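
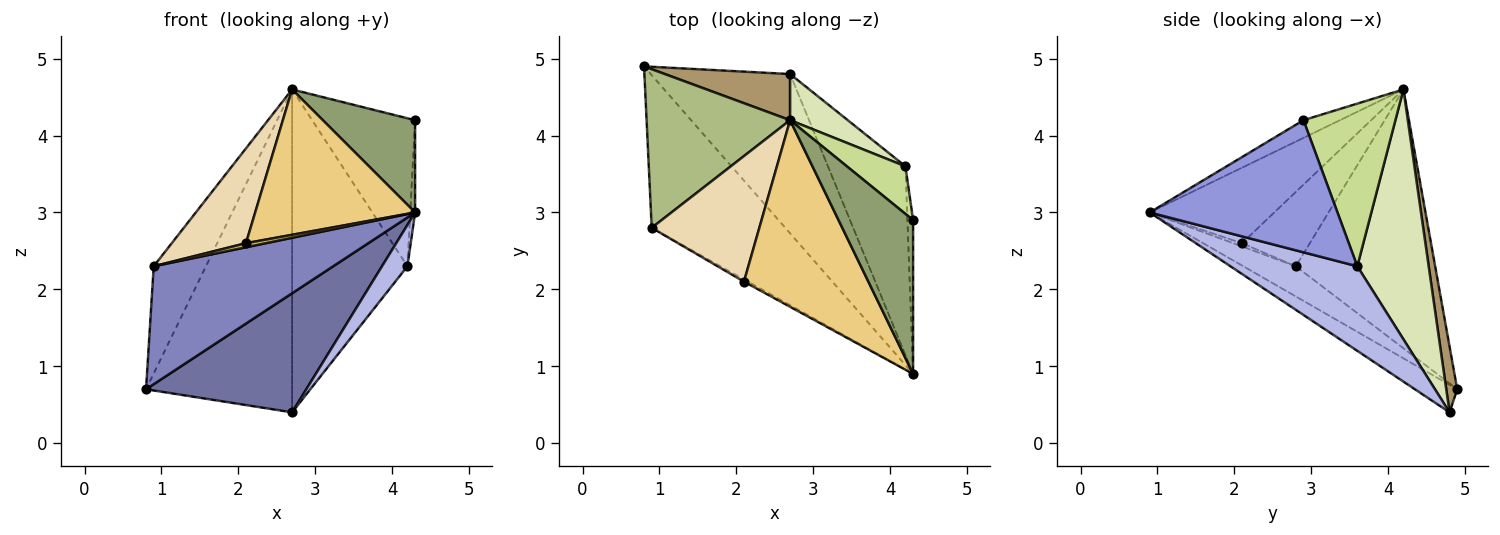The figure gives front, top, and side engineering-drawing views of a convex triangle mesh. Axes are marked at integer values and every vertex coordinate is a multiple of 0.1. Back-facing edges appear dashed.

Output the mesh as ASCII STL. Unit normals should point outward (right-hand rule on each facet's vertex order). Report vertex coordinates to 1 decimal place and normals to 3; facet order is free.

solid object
 facet normal -0.156 -0.591 -0.791
  outer loop
   vertex 2.7 4.8 0.4
   vertex 4.3 0.9 3.0
   vertex 0.8 4.9 0.7
  endloop
 endfacet
 facet normal -0.176 -0.602 -0.779
  outer loop
   vertex 0.9 2.8 2.3
   vertex 0.8 4.9 0.7
   vertex 4.3 0.9 3.0
  endloop
 endfacet
 facet normal 0.999 0.026 -0.043
  outer loop
   vertex 4.2 3.6 2.3
   vertex 4.3 2.9 4.2
   vertex 4.3 0.9 3.0
  endloop
 endfacet
 facet normal 0.729 -0.146 -0.668
  outer loop
   vertex 4.2 3.6 2.3
   vertex 4.3 0.9 3.0
   vertex 2.7 4.8 0.4
  endloop
 endfacet
 facet normal -0.200 -0.504 0.840
  outer loop
   vertex 2.7 4.2 4.6
   vertex 4.3 0.9 3.0
   vertex 4.3 2.9 4.2
  endloop
 endfacet
 facet normal -0.831 0.311 0.461
  outer loop
   vertex 2.7 4.2 4.6
   vertex 0.8 4.9 0.7
   vertex 0.9 2.8 2.3
  endloop
 endfacet
 facet normal 0.648 0.725 0.233
  outer loop
   vertex 2.7 4.2 4.6
   vertex 4.3 2.9 4.2
   vertex 4.2 3.6 2.3
  endloop
 endfacet
 facet normal 0.523 0.844 0.121
  outer loop
   vertex 2.7 4.2 4.6
   vertex 4.2 3.6 2.3
   vertex 2.7 4.8 0.4
  endloop
 endfacet
 facet normal 0.074 0.987 0.141
  outer loop
   vertex 2.7 4.2 4.6
   vertex 2.7 4.8 0.4
   vertex 0.8 4.9 0.7
  endloop
 endfacet
 facet normal -0.362 -0.815 -0.453
  outer loop
   vertex 2.1 2.1 2.6
   vertex 0.9 2.8 2.3
   vertex 4.3 0.9 3.0
  endloop
 endfacet
 facet normal -0.432 -0.554 0.712
  outer loop
   vertex 2.1 2.1 2.6
   vertex 4.3 0.9 3.0
   vertex 2.7 4.2 4.6
  endloop
 endfacet
 facet normal -0.483 -0.528 0.699
  outer loop
   vertex 2.1 2.1 2.6
   vertex 2.7 4.2 4.6
   vertex 0.9 2.8 2.3
  endloop
 endfacet
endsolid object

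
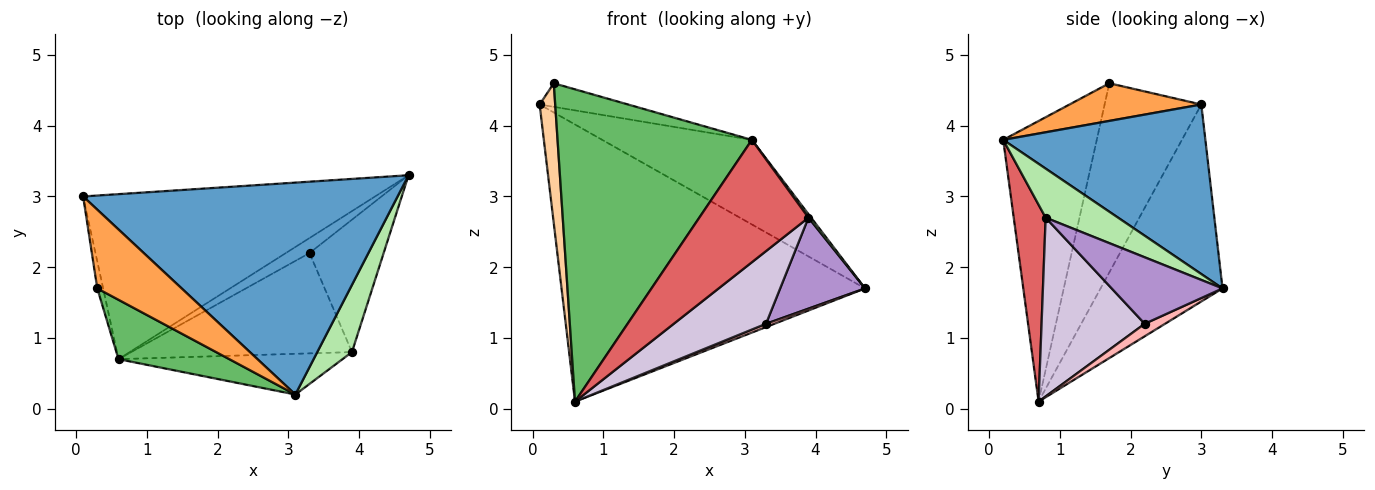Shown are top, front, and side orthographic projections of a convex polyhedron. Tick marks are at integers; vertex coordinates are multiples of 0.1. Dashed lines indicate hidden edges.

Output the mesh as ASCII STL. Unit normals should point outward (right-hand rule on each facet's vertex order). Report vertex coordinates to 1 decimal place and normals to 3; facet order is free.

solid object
 facet normal 0.448 0.331 0.830
  outer loop
   vertex 3.1 0.2 3.8
   vertex 4.7 3.3 1.7
   vertex 0.1 3.0 4.3
  endloop
 endfacet
 facet normal -0.326 0.812 -0.484
  outer loop
   vertex 0.6 0.7 0.1
   vertex 0.1 3.0 4.3
   vertex 4.7 3.3 1.7
  endloop
 endfacet
 facet normal 0.393 0.264 0.881
  outer loop
   vertex 0.3 1.7 4.6
   vertex 3.1 0.2 3.8
   vertex 0.1 3.0 4.3
  endloop
 endfacet
 facet normal -0.987 -0.159 -0.030
  outer loop
   vertex 0.3 1.7 4.6
   vertex 0.1 3.0 4.3
   vertex 0.6 0.7 0.1
  endloop
 endfacet
 facet normal -0.428 -0.888 0.169
  outer loop
   vertex 0.3 1.7 4.6
   vertex 0.6 0.7 0.1
   vertex 3.1 0.2 3.8
  endloop
 endfacet
 facet normal 0.816 -0.030 0.577
  outer loop
   vertex 3.9 0.8 2.7
   vertex 4.7 3.3 1.7
   vertex 3.1 0.2 3.8
  endloop
 endfacet
 facet normal 0.267 -0.914 -0.304
  outer loop
   vertex 3.9 0.8 2.7
   vertex 3.1 0.2 3.8
   vertex 0.6 0.7 0.1
  endloop
 endfacet
 facet normal 0.459 -0.190 -0.868
  outer loop
   vertex 3.3 2.2 1.2
   vertex 0.6 0.7 0.1
   vertex 4.7 3.3 1.7
  endloop
 endfacet
 facet normal 0.594 -0.455 -0.663
  outer loop
   vertex 3.3 2.2 1.2
   vertex 4.7 3.3 1.7
   vertex 3.9 0.8 2.7
  endloop
 endfacet
 facet normal 0.548 -0.491 -0.677
  outer loop
   vertex 3.3 2.2 1.2
   vertex 3.9 0.8 2.7
   vertex 0.6 0.7 0.1
  endloop
 endfacet
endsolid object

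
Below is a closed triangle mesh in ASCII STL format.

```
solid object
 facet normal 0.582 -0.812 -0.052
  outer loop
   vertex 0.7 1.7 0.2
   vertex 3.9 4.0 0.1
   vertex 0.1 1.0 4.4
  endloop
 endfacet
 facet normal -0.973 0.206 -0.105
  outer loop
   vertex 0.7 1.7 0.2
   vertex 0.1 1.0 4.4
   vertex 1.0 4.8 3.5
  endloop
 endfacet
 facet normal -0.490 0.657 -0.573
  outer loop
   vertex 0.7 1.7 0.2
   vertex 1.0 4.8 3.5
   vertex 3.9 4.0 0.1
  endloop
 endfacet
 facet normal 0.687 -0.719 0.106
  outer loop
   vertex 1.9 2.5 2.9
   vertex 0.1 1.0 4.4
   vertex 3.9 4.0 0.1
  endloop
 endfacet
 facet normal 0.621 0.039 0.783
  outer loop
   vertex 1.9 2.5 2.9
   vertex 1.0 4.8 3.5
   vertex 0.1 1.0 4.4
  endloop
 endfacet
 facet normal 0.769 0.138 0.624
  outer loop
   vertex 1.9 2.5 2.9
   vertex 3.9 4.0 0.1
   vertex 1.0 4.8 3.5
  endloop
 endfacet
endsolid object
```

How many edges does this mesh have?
9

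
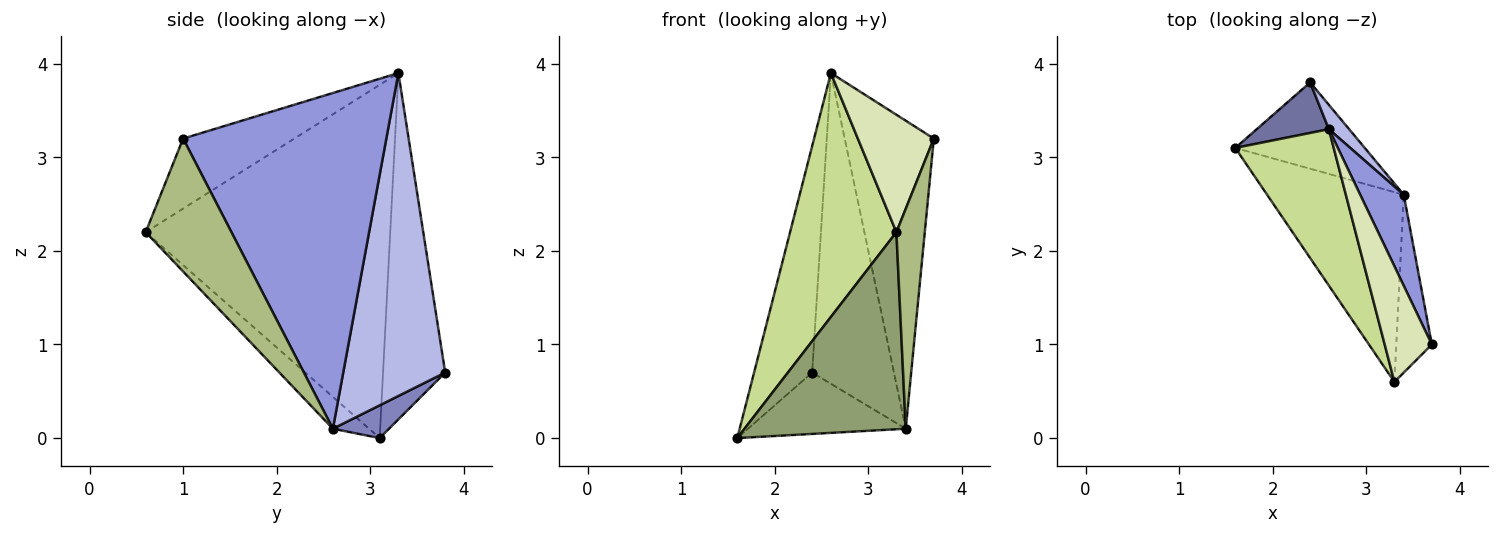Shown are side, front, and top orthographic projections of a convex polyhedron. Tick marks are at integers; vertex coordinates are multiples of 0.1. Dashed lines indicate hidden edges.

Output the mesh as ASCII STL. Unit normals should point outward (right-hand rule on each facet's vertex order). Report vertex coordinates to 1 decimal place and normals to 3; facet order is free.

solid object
 facet normal -0.722 0.675 0.151
  outer loop
   vertex 2.6 3.3 3.9
   vertex 2.4 3.8 0.7
   vertex 1.6 3.1 0.0
  endloop
 endfacet
 facet normal 0.202 0.567 -0.798
  outer loop
   vertex 3.4 2.6 0.1
   vertex 1.6 3.1 0.0
   vertex 2.4 3.8 0.7
  endloop
 endfacet
 facet normal 0.909 0.399 0.118
  outer loop
   vertex 3.4 2.6 0.1
   vertex 2.6 3.3 3.9
   vertex 3.7 1.0 3.2
  endloop
 endfacet
 facet normal 0.779 0.625 0.049
  outer loop
   vertex 3.4 2.6 0.1
   vertex 2.4 3.8 0.7
   vertex 2.6 3.3 3.9
  endloop
 endfacet
 facet normal -0.159 -0.711 -0.685
  outer loop
   vertex 3.3 0.6 2.2
   vertex 1.6 3.1 0.0
   vertex 3.4 2.6 0.1
  endloop
 endfacet
 facet normal 0.920 -0.305 -0.246
  outer loop
   vertex 3.3 0.6 2.2
   vertex 3.4 2.6 0.1
   vertex 3.7 1.0 3.2
  endloop
 endfacet
 facet normal -0.889 -0.386 0.248
  outer loop
   vertex 3.3 0.6 2.2
   vertex 2.6 3.3 3.9
   vertex 1.6 3.1 0.0
  endloop
 endfacet
 facet normal -0.722 -0.493 0.486
  outer loop
   vertex 3.3 0.6 2.2
   vertex 3.7 1.0 3.2
   vertex 2.6 3.3 3.9
  endloop
 endfacet
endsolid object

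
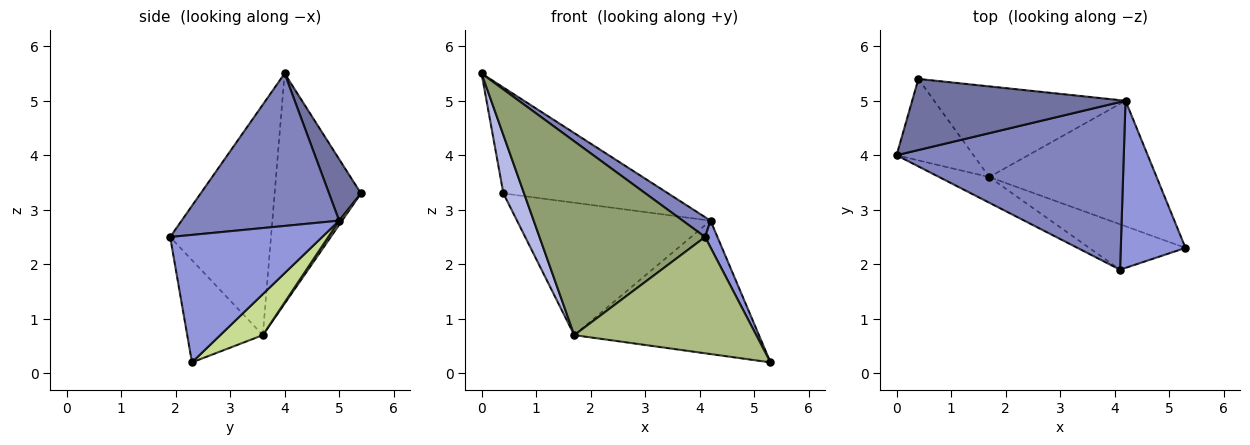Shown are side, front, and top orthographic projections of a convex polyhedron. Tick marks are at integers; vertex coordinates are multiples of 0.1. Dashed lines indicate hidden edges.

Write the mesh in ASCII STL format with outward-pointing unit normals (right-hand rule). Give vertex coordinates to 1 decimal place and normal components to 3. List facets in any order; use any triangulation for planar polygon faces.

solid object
 facet normal 0.159 0.820 0.550
  outer loop
   vertex 4.2 5.0 2.8
   vertex 0.4 5.4 3.3
   vertex 0.0 4.0 5.5
  endloop
 endfacet
 facet normal 0.555 -0.098 0.826
  outer loop
   vertex 4.2 5.0 2.8
   vertex 0.0 4.0 5.5
   vertex 4.1 1.9 2.5
  endloop
 endfacet
 facet normal 0.889 -0.072 0.451
  outer loop
   vertex 4.2 5.0 2.8
   vertex 4.1 1.9 2.5
   vertex 5.3 2.3 0.2
  endloop
 endfacet
 facet normal -0.925 -0.221 -0.309
  outer loop
   vertex 1.7 3.6 0.7
   vertex 0.0 4.0 5.5
   vertex 0.4 5.4 3.3
  endloop
 endfacet
 facet normal -0.517 -0.849 -0.112
  outer loop
   vertex 1.7 3.6 0.7
   vertex 4.1 1.9 2.5
   vertex 0.0 4.0 5.5
  endloop
 endfacet
 facet normal -0.361 -0.869 -0.339
  outer loop
   vertex 1.7 3.6 0.7
   vertex 5.3 2.3 0.2
   vertex 4.1 1.9 2.5
  endloop
 endfacet
 facet normal 0.165 0.718 -0.676
  outer loop
   vertex 1.7 3.6 0.7
   vertex 4.2 5.0 2.8
   vertex 5.3 2.3 0.2
  endloop
 endfacet
 facet normal 0.013 0.825 -0.565
  outer loop
   vertex 1.7 3.6 0.7
   vertex 0.4 5.4 3.3
   vertex 4.2 5.0 2.8
  endloop
 endfacet
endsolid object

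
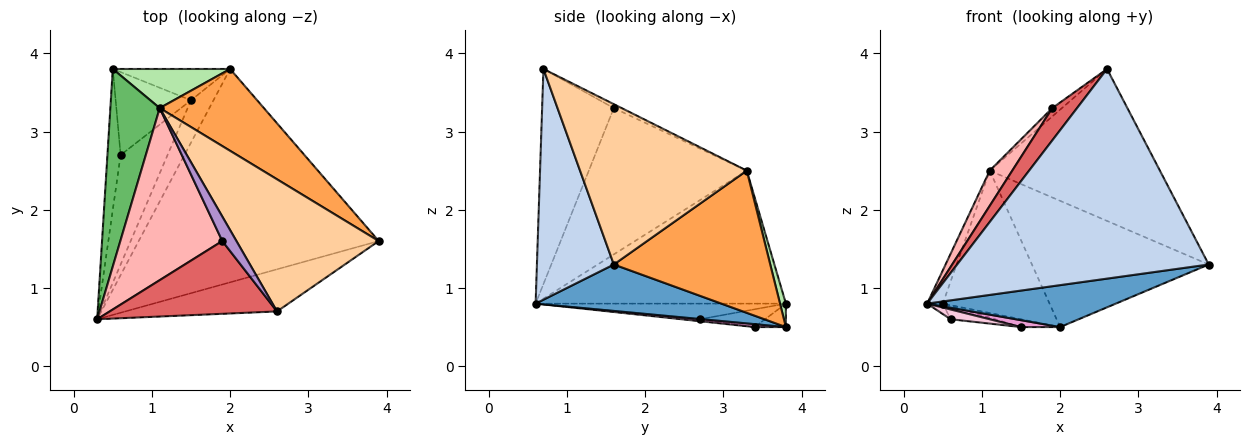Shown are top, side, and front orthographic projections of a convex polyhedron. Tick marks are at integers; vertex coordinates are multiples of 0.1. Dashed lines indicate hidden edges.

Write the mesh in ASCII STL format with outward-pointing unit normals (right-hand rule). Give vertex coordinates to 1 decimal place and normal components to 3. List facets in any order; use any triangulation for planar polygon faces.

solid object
 facet normal 0.187 -0.189 -0.964
  outer loop
   vertex 2.0 3.8 0.5
   vertex 3.9 1.6 1.3
   vertex 0.3 0.6 0.8
  endloop
 endfacet
 facet normal 0.287 -0.939 -0.189
  outer loop
   vertex 2.6 0.7 3.8
   vertex 0.3 0.6 0.8
   vertex 3.9 1.6 1.3
  endloop
 endfacet
 facet normal 0.596 0.674 0.437
  outer loop
   vertex 1.1 3.3 2.5
   vertex 3.9 1.6 1.3
   vertex 2.0 3.8 0.5
  endloop
 endfacet
 facet normal 0.595 0.607 0.528
  outer loop
   vertex 1.1 3.3 2.5
   vertex 2.6 0.7 3.8
   vertex 3.9 1.6 1.3
  endloop
 endfacet
 facet normal -0.936 0.058 0.348
  outer loop
   vertex 0.5 3.8 0.8
   vertex 0.3 0.6 0.8
   vertex 1.1 3.3 2.5
  endloop
 endfacet
 facet normal 0.053 0.963 0.265
  outer loop
   vertex 0.5 3.8 0.8
   vertex 1.1 3.3 2.5
   vertex 2.0 3.8 0.5
  endloop
 endfacet
 facet normal -0.761 -0.263 0.593
  outer loop
   vertex 1.9 1.6 3.3
   vertex 0.3 0.6 0.8
   vertex 2.6 0.7 3.8
  endloop
 endfacet
 facet normal -0.815 -0.116 0.568
  outer loop
   vertex 1.9 1.6 3.3
   vertex 1.1 3.3 2.5
   vertex 0.3 0.6 0.8
  endloop
 endfacet
 facet normal -0.253 0.312 0.916
  outer loop
   vertex 1.9 1.6 3.3
   vertex 2.6 0.7 3.8
   vertex 1.1 3.3 2.5
  endloop
 endfacet
 facet normal -0.763 0.048 -0.644
  outer loop
   vertex 0.6 2.7 0.6
   vertex 0.3 0.6 0.8
   vertex 0.5 3.8 0.8
  endloop
 endfacet
 facet normal -0.190 0.238 -0.952
  outer loop
   vertex 1.5 3.4 0.5
   vertex 0.5 3.8 0.8
   vertex 2.0 3.8 0.5
  endloop
 endfacet
 facet normal -0.227 0.154 -0.962
  outer loop
   vertex 1.5 3.4 0.5
   vertex 0.6 2.7 0.6
   vertex 0.5 3.8 0.8
  endloop
 endfacet
 facet normal 0.128 -0.160 -0.979
  outer loop
   vertex 1.5 3.4 0.5
   vertex 2.0 3.8 0.5
   vertex 0.3 0.6 0.8
  endloop
 endfacet
 facet normal -0.041 -0.089 -0.995
  outer loop
   vertex 1.5 3.4 0.5
   vertex 0.3 0.6 0.8
   vertex 0.6 2.7 0.6
  endloop
 endfacet
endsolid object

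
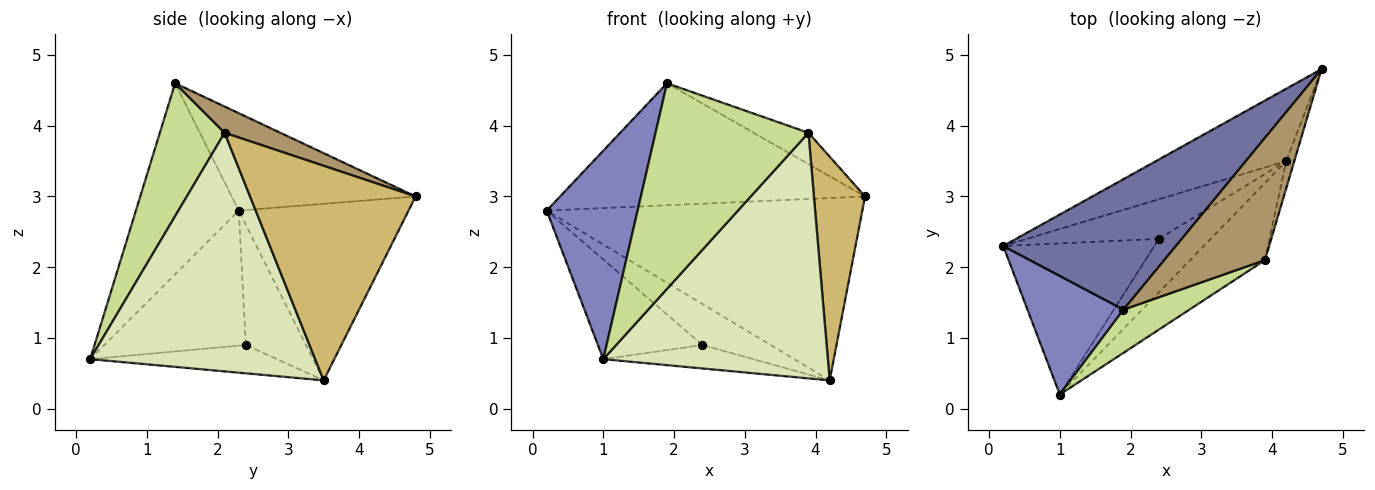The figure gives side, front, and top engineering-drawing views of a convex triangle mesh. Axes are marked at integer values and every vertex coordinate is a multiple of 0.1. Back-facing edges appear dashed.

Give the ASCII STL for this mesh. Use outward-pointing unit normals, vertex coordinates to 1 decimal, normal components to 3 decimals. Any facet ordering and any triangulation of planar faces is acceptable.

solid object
 facet normal -0.381 0.631 0.675
  outer loop
   vertex 1.9 1.4 4.6
   vertex 4.7 4.8 3.0
   vertex 0.2 2.3 2.8
  endloop
 endfacet
 facet normal -0.701 -0.620 0.352
  outer loop
   vertex 1.9 1.4 4.6
   vertex 0.2 2.3 2.8
   vertex 1.0 0.2 0.7
  endloop
 endfacet
 facet normal -0.447 0.831 -0.330
  outer loop
   vertex 4.2 3.5 0.4
   vertex 0.2 2.3 2.8
   vertex 4.7 4.8 3.0
  endloop
 endfacet
 facet normal -0.598 0.441 -0.669
  outer loop
   vertex 2.4 2.4 0.9
   vertex 1.0 0.2 0.7
   vertex 0.2 2.3 2.8
  endloop
 endfacet
 facet normal -0.535 0.608 -0.587
  outer loop
   vertex 2.4 2.4 0.9
   vertex 0.2 2.3 2.8
   vertex 4.2 3.5 0.4
  endloop
 endfacet
 facet normal -0.447 0.359 -0.819
  outer loop
   vertex 2.4 2.4 0.9
   vertex 4.2 3.5 0.4
   vertex 1.0 0.2 0.7
  endloop
 endfacet
 facet normal 0.383 -0.904 0.190
  outer loop
   vertex 3.9 2.1 3.9
   vertex 1.9 1.4 4.6
   vertex 1.0 0.2 0.7
  endloop
 endfacet
 facet normal 0.691 -0.690 -0.217
  outer loop
   vertex 3.9 2.1 3.9
   vertex 1.0 0.2 0.7
   vertex 4.2 3.5 0.4
  endloop
 endfacet
 facet normal 0.245 0.241 0.939
  outer loop
   vertex 3.9 2.1 3.9
   vertex 4.7 4.8 3.0
   vertex 1.9 1.4 4.6
  endloop
 endfacet
 facet normal 0.955 -0.295 -0.036
  outer loop
   vertex 3.9 2.1 3.9
   vertex 4.2 3.5 0.4
   vertex 4.7 4.8 3.0
  endloop
 endfacet
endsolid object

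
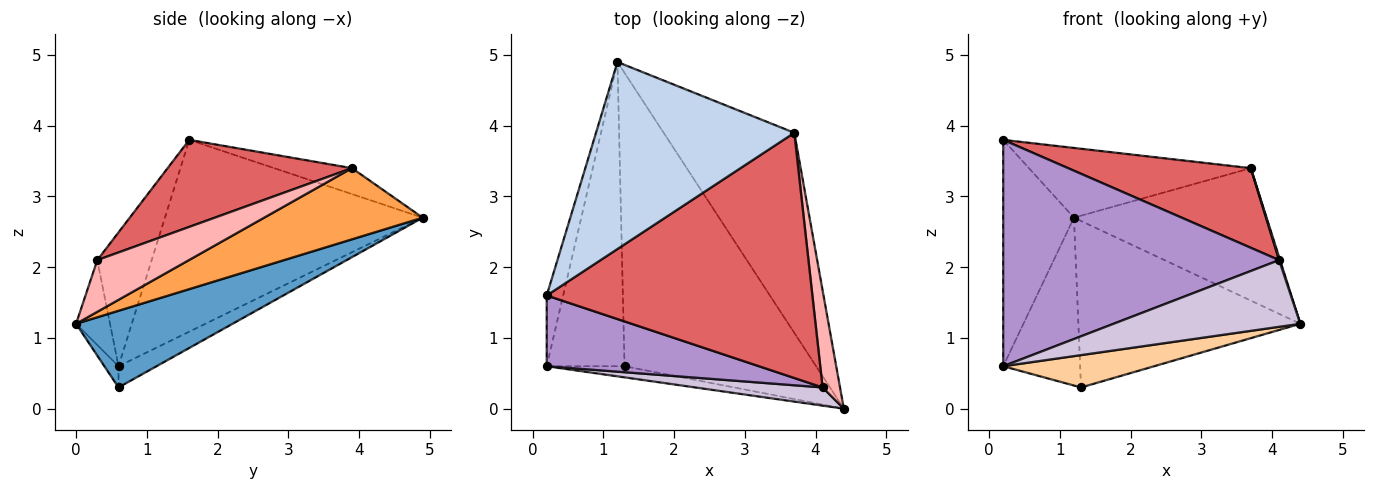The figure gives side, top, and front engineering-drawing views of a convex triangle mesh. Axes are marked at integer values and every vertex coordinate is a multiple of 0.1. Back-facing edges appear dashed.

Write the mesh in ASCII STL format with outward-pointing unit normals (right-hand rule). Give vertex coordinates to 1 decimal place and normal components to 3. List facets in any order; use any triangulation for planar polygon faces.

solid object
 facet normal 0.329 0.466 -0.821
  outer loop
   vertex 1.3 0.6 0.3
   vertex 1.2 4.9 2.7
   vertex 4.4 0.0 1.2
  endloop
 endfacet
 facet normal -0.122 0.347 0.930
  outer loop
   vertex 3.7 3.9 3.4
   vertex 1.2 4.9 2.7
   vertex 0.2 1.6 3.8
  endloop
 endfacet
 facet normal 0.414 0.503 -0.759
  outer loop
   vertex 3.7 3.9 3.4
   vertex 4.4 0.0 1.2
   vertex 1.2 4.9 2.7
  endloop
 endfacet
 facet normal -0.088 -0.942 -0.324
  outer loop
   vertex 0.2 0.6 0.6
   vertex 1.3 0.6 0.3
   vertex 4.4 0.0 1.2
  endloop
 endfacet
 facet normal -0.961 0.264 -0.082
  outer loop
   vertex 0.2 0.6 0.6
   vertex 0.2 1.6 3.8
   vertex 1.2 4.9 2.7
  endloop
 endfacet
 facet normal -0.232 0.470 -0.852
  outer loop
   vertex 0.2 0.6 0.6
   vertex 1.2 4.9 2.7
   vertex 1.3 0.6 0.3
  endloop
 endfacet
 facet normal 0.298 -0.295 0.908
  outer loop
   vertex 4.1 0.3 2.1
   vertex 3.7 3.9 3.4
   vertex 0.2 1.6 3.8
  endloop
 endfacet
 facet normal 0.948 -0.010 0.319
  outer loop
   vertex 4.1 0.3 2.1
   vertex 4.4 0.0 1.2
   vertex 3.7 3.9 3.4
  endloop
 endfacet
 facet normal -0.185 -0.938 0.293
  outer loop
   vertex 4.1 0.3 2.1
   vertex 0.2 1.6 3.8
   vertex 0.2 0.6 0.6
  endloop
 endfacet
 facet normal -0.173 -0.950 0.259
  outer loop
   vertex 4.1 0.3 2.1
   vertex 0.2 0.6 0.6
   vertex 4.4 0.0 1.2
  endloop
 endfacet
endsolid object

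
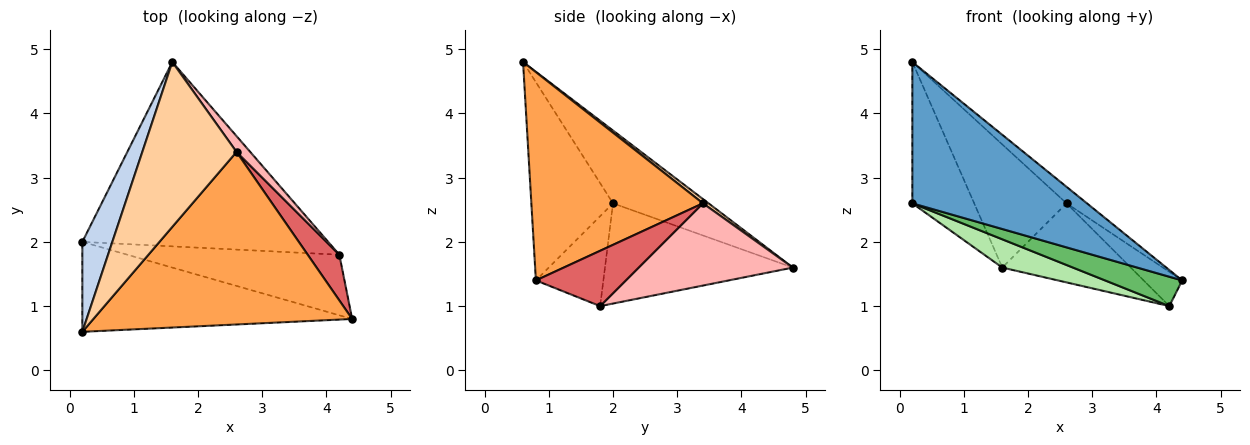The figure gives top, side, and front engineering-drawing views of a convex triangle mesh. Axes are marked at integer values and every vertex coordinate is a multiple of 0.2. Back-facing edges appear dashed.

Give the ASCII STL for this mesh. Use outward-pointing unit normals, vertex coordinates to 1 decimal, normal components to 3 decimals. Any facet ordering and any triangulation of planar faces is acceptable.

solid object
 facet normal -0.367 -0.785 -0.499
  outer loop
   vertex 0.2 0.6 4.8
   vertex 0.2 2.0 2.6
   vertex 4.4 0.8 1.4
  endloop
 endfacet
 facet normal -0.793 0.513 0.327
  outer loop
   vertex 0.2 0.6 4.8
   vertex 1.6 4.8 1.6
   vertex 0.2 2.0 2.6
  endloop
 endfacet
 facet normal 0.625 0.074 0.777
  outer loop
   vertex 2.6 3.4 2.6
   vertex 0.2 0.6 4.8
   vertex 4.4 0.8 1.4
  endloop
 endfacet
 facet normal 0.036 0.598 0.801
  outer loop
   vertex 2.6 3.4 2.6
   vertex 1.6 4.8 1.6
   vertex 0.2 0.6 4.8
  endloop
 endfacet
 facet normal -0.357 -0.408 -0.841
  outer loop
   vertex 4.2 1.8 1.0
   vertex 4.4 0.8 1.4
   vertex 0.2 2.0 2.6
  endloop
 endfacet
 facet normal -0.374 -0.141 -0.917
  outer loop
   vertex 4.2 1.8 1.0
   vertex 0.2 2.0 2.6
   vertex 1.6 4.8 1.6
  endloop
 endfacet
 facet normal 0.814 0.349 0.465
  outer loop
   vertex 4.2 1.8 1.0
   vertex 2.6 3.4 2.6
   vertex 4.4 0.8 1.4
  endloop
 endfacet
 facet normal 0.762 0.635 0.127
  outer loop
   vertex 4.2 1.8 1.0
   vertex 1.6 4.8 1.6
   vertex 2.6 3.4 2.6
  endloop
 endfacet
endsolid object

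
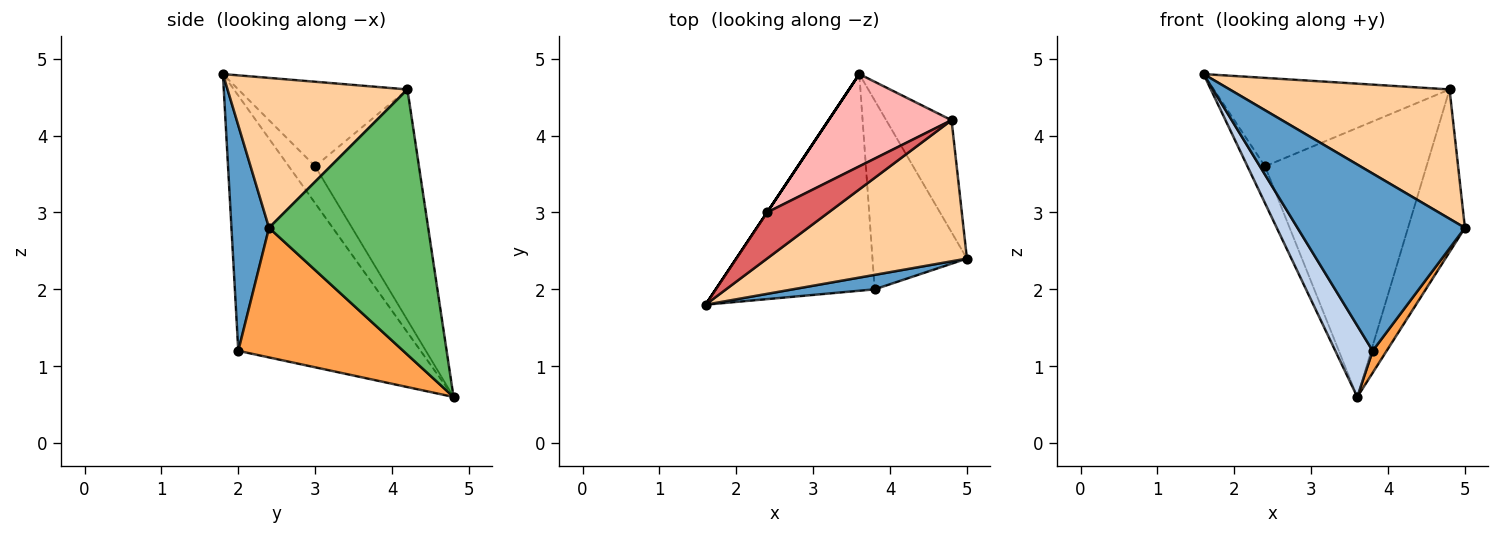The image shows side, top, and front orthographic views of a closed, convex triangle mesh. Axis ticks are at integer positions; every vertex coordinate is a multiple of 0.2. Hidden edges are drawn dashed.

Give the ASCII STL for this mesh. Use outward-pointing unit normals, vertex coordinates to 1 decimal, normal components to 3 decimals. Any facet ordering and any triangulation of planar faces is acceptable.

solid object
 facet normal 0.218 -0.973 0.079
  outer loop
   vertex 3.8 2.0 1.2
   vertex 5.0 2.4 2.8
   vertex 1.6 1.8 4.8
  endloop
 endfacet
 facet normal -0.836 -0.171 -0.521
  outer loop
   vertex 3.8 2.0 1.2
   vertex 1.6 1.8 4.8
   vertex 3.6 4.8 0.6
  endloop
 endfacet
 facet normal 0.806 -0.068 -0.588
  outer loop
   vertex 3.8 2.0 1.2
   vertex 3.6 4.8 0.6
   vertex 5.0 2.4 2.8
  endloop
 endfacet
 facet normal 0.484 -0.591 0.645
  outer loop
   vertex 4.8 4.2 4.6
   vertex 1.6 1.8 4.8
   vertex 5.0 2.4 2.8
  endloop
 endfacet
 facet normal 0.917 0.328 -0.226
  outer loop
   vertex 4.8 4.2 4.6
   vertex 5.0 2.4 2.8
   vertex 3.6 4.8 0.6
  endloop
 endfacet
 facet normal -0.832 0.555 0.000
  outer loop
   vertex 2.4 3.0 3.6
   vertex 3.6 4.8 0.6
   vertex 1.6 1.8 4.8
  endloop
 endfacet
 facet normal -0.537 0.748 0.390
  outer loop
   vertex 2.4 3.0 3.6
   vertex 1.6 1.8 4.8
   vertex 4.8 4.2 4.6
  endloop
 endfacet
 facet normal -0.520 0.808 0.277
  outer loop
   vertex 2.4 3.0 3.6
   vertex 4.8 4.2 4.6
   vertex 3.6 4.8 0.6
  endloop
 endfacet
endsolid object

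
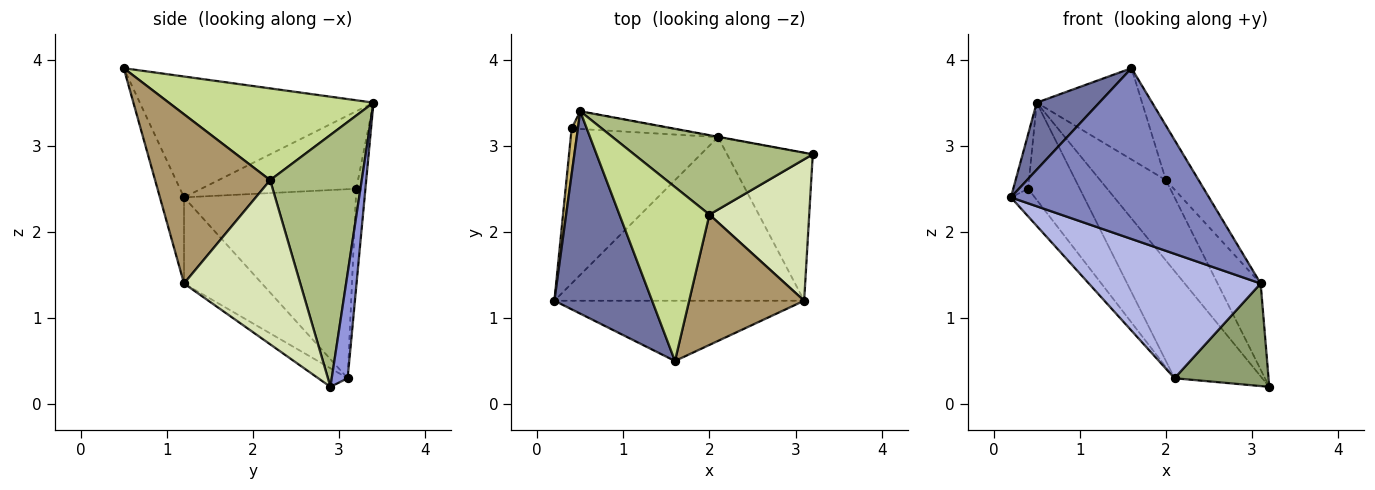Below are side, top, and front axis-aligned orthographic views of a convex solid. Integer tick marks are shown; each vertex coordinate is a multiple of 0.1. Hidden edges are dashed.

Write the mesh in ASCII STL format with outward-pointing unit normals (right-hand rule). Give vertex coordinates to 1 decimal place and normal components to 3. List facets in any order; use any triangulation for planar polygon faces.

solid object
 facet normal -0.761 -0.204 0.615
  outer loop
   vertex 1.6 0.5 3.9
   vertex 0.5 3.4 3.5
   vertex 0.2 1.2 2.4
  endloop
 endfacet
 facet normal -0.114 -0.937 -0.331
  outer loop
   vertex 3.1 1.2 1.4
   vertex 1.6 0.5 3.9
   vertex 0.2 1.2 2.4
  endloop
 endfacet
 facet normal 0.179 0.984 -0.003
  outer loop
   vertex 2.1 3.1 0.3
   vertex 0.5 3.4 3.5
   vertex 3.2 2.9 0.2
  endloop
 endfacet
 facet normal -0.265 -0.584 -0.768
  outer loop
   vertex 2.1 3.1 0.3
   vertex 3.1 1.2 1.4
   vertex 0.2 1.2 2.4
  endloop
 endfacet
 facet normal -0.176 -0.561 -0.809
  outer loop
   vertex 2.1 3.1 0.3
   vertex 3.2 2.9 0.2
   vertex 3.1 1.2 1.4
  endloop
 endfacet
 facet normal 0.704 0.505 0.499
  outer loop
   vertex 2.0 2.2 2.6
   vertex 3.2 2.9 0.2
   vertex 0.5 3.4 3.5
  endloop
 endfacet
 facet normal 0.670 0.345 0.657
  outer loop
   vertex 2.0 2.2 2.6
   vertex 0.5 3.4 3.5
   vertex 1.6 0.5 3.9
  endloop
 endfacet
 facet normal 0.815 0.302 0.495
  outer loop
   vertex 2.0 2.2 2.6
   vertex 3.1 1.2 1.4
   vertex 3.2 2.9 0.2
  endloop
 endfacet
 facet normal 0.805 0.229 0.547
  outer loop
   vertex 2.0 2.2 2.6
   vertex 1.6 0.5 3.9
   vertex 3.1 1.2 1.4
  endloop
 endfacet
 facet normal -0.992 0.095 0.080
  outer loop
   vertex 0.4 3.2 2.5
   vertex 0.2 1.2 2.4
   vertex 0.5 3.4 3.5
  endloop
 endfacet
 facet normal -0.784 0.109 -0.611
  outer loop
   vertex 0.4 3.2 2.5
   vertex 2.1 3.1 0.3
   vertex 0.2 1.2 2.4
  endloop
 endfacet
 facet normal -0.172 0.969 -0.177
  outer loop
   vertex 0.4 3.2 2.5
   vertex 0.5 3.4 3.5
   vertex 2.1 3.1 0.3
  endloop
 endfacet
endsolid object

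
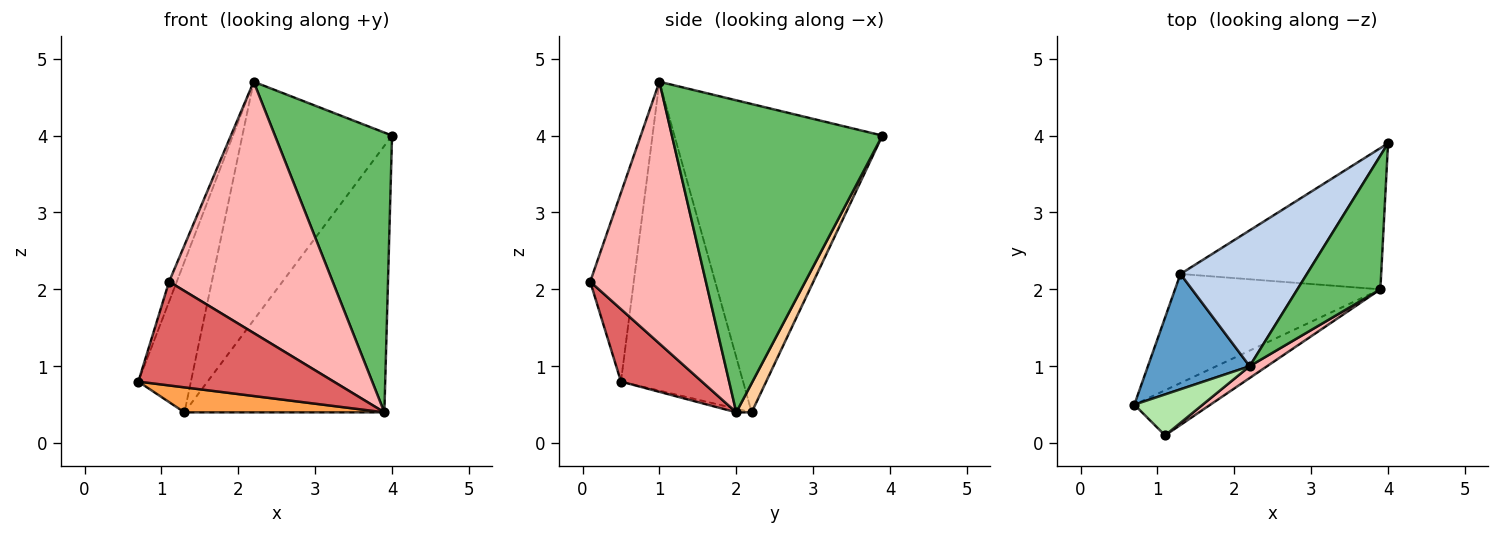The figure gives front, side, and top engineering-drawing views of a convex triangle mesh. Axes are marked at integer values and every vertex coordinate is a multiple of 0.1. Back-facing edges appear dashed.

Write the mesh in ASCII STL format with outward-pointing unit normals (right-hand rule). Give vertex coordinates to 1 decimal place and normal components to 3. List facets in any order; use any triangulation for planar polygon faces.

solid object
 facet normal -0.879 0.378 0.290
  outer loop
   vertex 2.2 1.0 4.7
   vertex 1.3 2.2 0.4
   vertex 0.7 0.5 0.8
  endloop
 endfacet
 facet normal -0.770 0.554 0.316
  outer loop
   vertex 2.2 1.0 4.7
   vertex 4.0 3.9 4.0
   vertex 1.3 2.2 0.4
  endloop
 endfacet
 facet normal -0.017 -0.223 -0.975
  outer loop
   vertex 3.9 2.0 0.4
   vertex 0.7 0.5 0.8
   vertex 1.3 2.2 0.4
  endloop
 endfacet
 facet normal 0.068 0.882 -0.467
  outer loop
   vertex 3.9 2.0 0.4
   vertex 1.3 2.2 0.4
   vertex 4.0 3.9 4.0
  endloop
 endfacet
 facet normal 0.851 -0.474 0.226
  outer loop
   vertex 3.9 2.0 0.4
   vertex 4.0 3.9 4.0
   vertex 2.2 1.0 4.7
  endloop
 endfacet
 facet normal -0.928 0.164 0.336
  outer loop
   vertex 1.1 0.1 2.1
   vertex 2.2 1.0 4.7
   vertex 0.7 0.5 0.8
  endloop
 endfacet
 facet normal 0.355 -0.857 -0.373
  outer loop
   vertex 1.1 0.1 2.1
   vertex 0.7 0.5 0.8
   vertex 3.9 2.0 0.4
  endloop
 endfacet
 facet normal 0.577 -0.816 0.038
  outer loop
   vertex 1.1 0.1 2.1
   vertex 3.9 2.0 0.4
   vertex 2.2 1.0 4.7
  endloop
 endfacet
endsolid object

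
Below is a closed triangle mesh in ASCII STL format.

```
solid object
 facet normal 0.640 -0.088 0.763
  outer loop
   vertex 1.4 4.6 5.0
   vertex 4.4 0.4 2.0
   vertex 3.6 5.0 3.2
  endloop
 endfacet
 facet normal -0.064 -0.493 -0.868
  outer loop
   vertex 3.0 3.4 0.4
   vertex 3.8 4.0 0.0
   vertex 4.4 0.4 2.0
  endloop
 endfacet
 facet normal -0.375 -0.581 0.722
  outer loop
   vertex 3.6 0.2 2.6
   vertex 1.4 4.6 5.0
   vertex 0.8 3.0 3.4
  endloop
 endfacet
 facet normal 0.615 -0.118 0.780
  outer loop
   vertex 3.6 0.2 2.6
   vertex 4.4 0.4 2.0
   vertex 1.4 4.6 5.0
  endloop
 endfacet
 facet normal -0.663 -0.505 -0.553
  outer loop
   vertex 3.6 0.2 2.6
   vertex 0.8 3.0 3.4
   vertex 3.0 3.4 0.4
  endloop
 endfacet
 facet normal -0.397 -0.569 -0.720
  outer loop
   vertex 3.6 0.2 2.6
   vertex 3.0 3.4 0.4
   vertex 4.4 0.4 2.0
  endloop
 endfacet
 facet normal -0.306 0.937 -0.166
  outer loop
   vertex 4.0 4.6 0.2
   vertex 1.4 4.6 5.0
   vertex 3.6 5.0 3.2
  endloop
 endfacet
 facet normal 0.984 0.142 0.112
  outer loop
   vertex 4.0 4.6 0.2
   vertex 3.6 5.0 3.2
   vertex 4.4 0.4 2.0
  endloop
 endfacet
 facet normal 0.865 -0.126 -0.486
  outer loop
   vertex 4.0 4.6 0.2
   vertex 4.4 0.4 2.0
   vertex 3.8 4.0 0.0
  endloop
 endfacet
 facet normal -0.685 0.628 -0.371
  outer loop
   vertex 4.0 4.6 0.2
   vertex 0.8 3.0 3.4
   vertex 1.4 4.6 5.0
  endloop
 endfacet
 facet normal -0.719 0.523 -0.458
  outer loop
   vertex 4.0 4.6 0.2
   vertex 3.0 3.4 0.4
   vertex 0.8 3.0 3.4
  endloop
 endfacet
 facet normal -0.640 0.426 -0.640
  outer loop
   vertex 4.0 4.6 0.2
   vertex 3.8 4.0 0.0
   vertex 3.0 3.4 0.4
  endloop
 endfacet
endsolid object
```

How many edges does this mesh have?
18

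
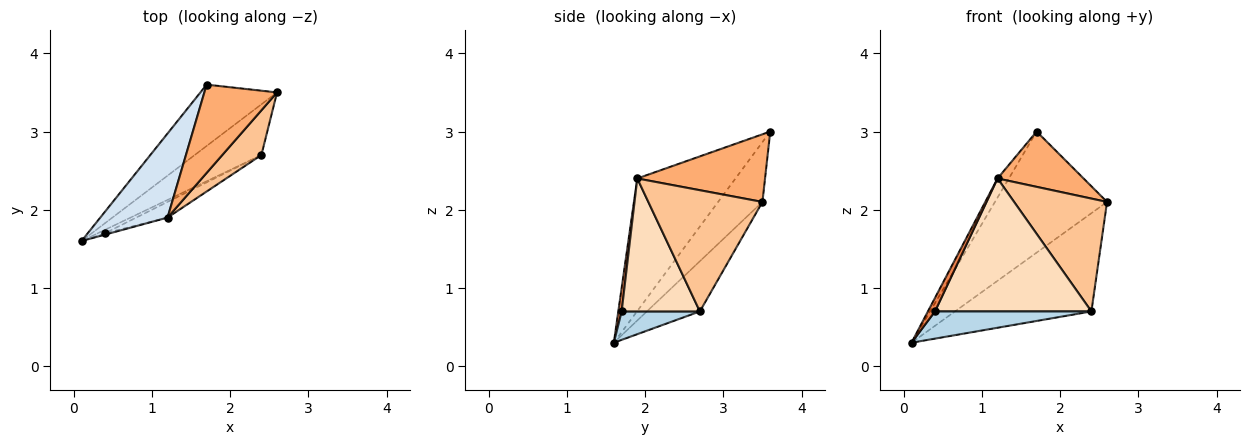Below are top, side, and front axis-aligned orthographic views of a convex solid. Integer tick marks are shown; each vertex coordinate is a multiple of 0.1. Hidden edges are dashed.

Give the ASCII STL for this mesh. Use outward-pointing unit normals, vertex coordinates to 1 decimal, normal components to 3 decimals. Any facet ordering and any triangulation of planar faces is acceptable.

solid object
 facet normal -0.333 0.841 -0.426
  outer loop
   vertex 1.7 3.6 3.0
   vertex 2.6 3.5 2.1
   vertex 0.1 1.6 0.3
  endloop
 endfacet
 facet normal -0.326 0.840 -0.433
  outer loop
   vertex 2.4 2.7 0.7
   vertex 0.1 1.6 0.3
   vertex 2.6 3.5 2.1
  endloop
 endfacet
 facet normal 0.444 -0.889 -0.111
  outer loop
   vertex 2.4 2.7 0.7
   vertex 0.4 1.7 0.7
   vertex 0.1 1.6 0.3
  endloop
 endfacet
 facet normal -0.887 0.102 0.450
  outer loop
   vertex 1.2 1.9 2.4
   vertex 1.7 3.6 3.0
   vertex 0.1 1.6 0.3
  endloop
 endfacet
 facet normal 0.426 -0.900 -0.095
  outer loop
   vertex 1.2 1.9 2.4
   vertex 0.1 1.6 0.3
   vertex 0.4 1.7 0.7
  endloop
 endfacet
 facet normal 0.619 -0.417 0.665
  outer loop
   vertex 1.2 1.9 2.4
   vertex 2.6 3.5 2.1
   vertex 1.7 3.6 3.0
  endloop
 endfacet
 facet normal 0.752 -0.613 0.243
  outer loop
   vertex 1.2 1.9 2.4
   vertex 2.4 2.7 0.7
   vertex 2.6 3.5 2.1
  endloop
 endfacet
 facet normal 0.445 -0.890 -0.105
  outer loop
   vertex 1.2 1.9 2.4
   vertex 0.4 1.7 0.7
   vertex 2.4 2.7 0.7
  endloop
 endfacet
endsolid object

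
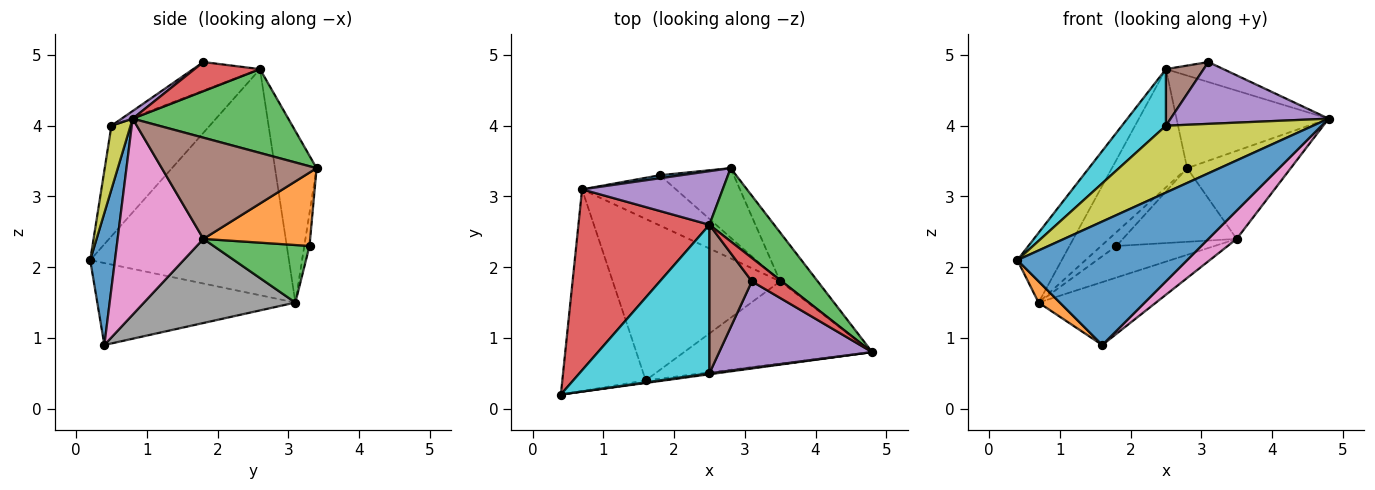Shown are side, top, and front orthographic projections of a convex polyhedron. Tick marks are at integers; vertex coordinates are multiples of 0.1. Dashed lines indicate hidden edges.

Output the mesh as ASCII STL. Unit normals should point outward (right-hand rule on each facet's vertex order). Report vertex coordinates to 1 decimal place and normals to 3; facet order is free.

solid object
 facet normal 0.144 -0.989 -0.021
  outer loop
   vertex 1.6 0.4 0.9
   vertex 4.8 0.8 4.1
   vertex 0.4 0.2 2.1
  endloop
 endfacet
 facet normal -0.699 -0.075 -0.711
  outer loop
   vertex 0.7 3.1 1.5
   vertex 1.6 0.4 0.9
   vertex 0.4 0.2 2.1
  endloop
 endfacet
 facet normal 0.626 0.612 0.484
  outer loop
   vertex 2.5 2.6 4.8
   vertex 4.8 0.8 4.1
   vertex 2.8 3.4 3.4
  endloop
 endfacet
 facet normal -0.850 0.190 0.492
  outer loop
   vertex 2.5 2.6 4.8
   vertex 0.7 3.1 1.5
   vertex 0.4 0.2 2.1
  endloop
 endfacet
 facet normal -0.450 0.814 0.369
  outer loop
   vertex 2.5 2.6 4.8
   vertex 2.8 3.4 3.4
   vertex 0.7 3.1 1.5
  endloop
 endfacet
 facet normal 0.794 0.532 -0.295
  outer loop
   vertex 3.5 1.8 2.4
   vertex 2.8 3.4 3.4
   vertex 4.8 0.8 4.1
  endloop
 endfacet
 facet normal 0.702 -0.232 -0.673
  outer loop
   vertex 3.5 1.8 2.4
   vertex 4.8 0.8 4.1
   vertex 1.6 0.4 0.9
  endloop
 endfacet
 facet normal 0.424 0.329 -0.844
  outer loop
   vertex 3.5 1.8 2.4
   vertex 1.6 0.4 0.9
   vertex 0.7 3.1 1.5
  endloop
 endfacet
 facet normal 0.129 -0.992 0.014
  outer loop
   vertex 2.5 0.5 4.0
   vertex 0.4 0.2 2.1
   vertex 4.8 0.8 4.1
  endloop
 endfacet
 facet normal -0.622 -0.279 0.732
  outer loop
   vertex 2.5 0.5 4.0
   vertex 2.5 2.6 4.8
   vertex 0.4 0.2 2.1
  endloop
 endfacet
 facet normal -0.316 0.927 0.203
  outer loop
   vertex 1.8 3.3 2.3
   vertex 0.7 3.1 1.5
   vertex 2.8 3.4 3.4
  endloop
 endfacet
 facet normal 0.564 0.601 -0.567
  outer loop
   vertex 1.8 3.3 2.3
   vertex 2.8 3.4 3.4
   vertex 3.5 1.8 2.4
  endloop
 endfacet
 facet normal 0.461 0.472 -0.752
  outer loop
   vertex 1.8 3.3 2.3
   vertex 3.5 1.8 2.4
   vertex 0.7 3.1 1.5
  endloop
 endfacet
 facet normal 0.595 0.522 0.611
  outer loop
   vertex 3.1 1.8 4.9
   vertex 4.8 0.8 4.1
   vertex 2.5 2.6 4.8
  endloop
 endfacet
 facet normal 0.040 -0.581 0.813
  outer loop
   vertex 3.1 1.8 4.9
   vertex 2.5 0.5 4.0
   vertex 4.8 0.8 4.1
  endloop
 endfacet
 facet normal -0.533 -0.301 0.791
  outer loop
   vertex 3.1 1.8 4.9
   vertex 2.5 2.6 4.8
   vertex 2.5 0.5 4.0
  endloop
 endfacet
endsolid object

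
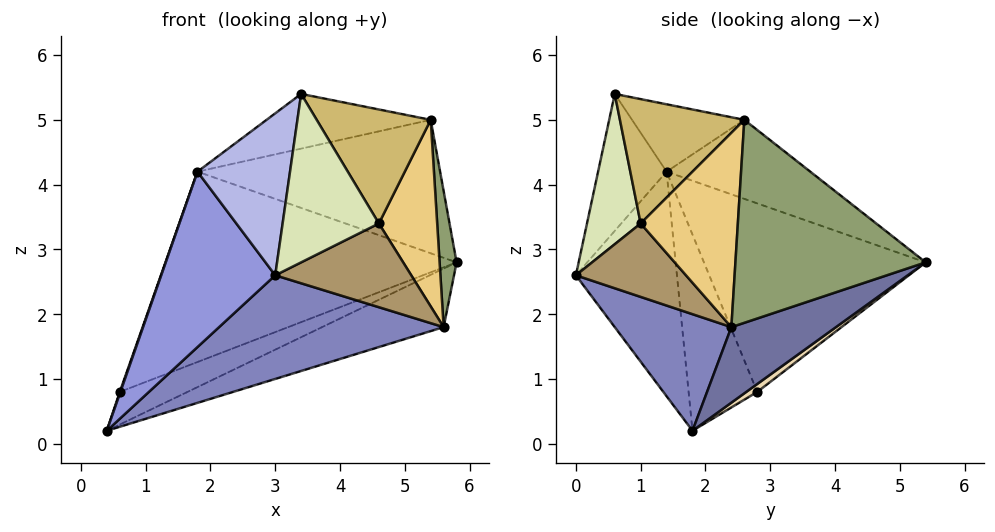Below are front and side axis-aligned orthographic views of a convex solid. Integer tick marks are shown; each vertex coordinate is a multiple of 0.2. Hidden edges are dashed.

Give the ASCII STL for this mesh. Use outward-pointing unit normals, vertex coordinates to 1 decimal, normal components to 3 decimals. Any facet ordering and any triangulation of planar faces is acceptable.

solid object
 facet normal 0.251 0.291 -0.923
  outer loop
   vertex 5.6 2.4 1.8
   vertex 0.4 1.8 0.2
   vertex 5.8 5.4 2.8
  endloop
 endfacet
 facet normal 0.300 -0.578 -0.759
  outer loop
   vertex 5.6 2.4 1.8
   vertex 3.0 0.0 2.6
   vertex 0.4 1.8 0.2
  endloop
 endfacet
 facet normal -0.655 -0.739 0.155
  outer loop
   vertex 1.8 1.4 4.2
   vertex 0.4 1.8 0.2
   vertex 3.0 0.0 2.6
  endloop
 endfacet
 facet normal -0.576 -0.778 0.249
  outer loop
   vertex 1.8 1.4 4.2
   vertex 3.0 0.0 2.6
   vertex 3.4 0.6 5.4
  endloop
 endfacet
 facet normal 0.994 -0.089 0.068
  outer loop
   vertex 5.4 2.6 5.0
   vertex 5.6 2.4 1.8
   vertex 5.8 5.4 2.8
  endloop
 endfacet
 facet normal -0.360 0.608 0.708
  outer loop
   vertex 5.4 2.6 5.0
   vertex 5.8 5.4 2.8
   vertex 1.8 1.4 4.2
  endloop
 endfacet
 facet normal -0.344 0.502 0.793
  outer loop
   vertex 5.4 2.6 5.0
   vertex 1.8 1.4 4.2
   vertex 3.4 0.6 5.4
  endloop
 endfacet
 facet normal 0.484 -0.867 0.117
  outer loop
   vertex 4.6 1.0 3.4
   vertex 3.4 0.6 5.4
   vertex 3.0 0.0 2.6
  endloop
 endfacet
 facet normal 0.605 -0.747 -0.276
  outer loop
   vertex 4.6 1.0 3.4
   vertex 3.0 0.0 2.6
   vertex 5.6 2.4 1.8
  endloop
 endfacet
 facet normal 0.705 -0.646 0.294
  outer loop
   vertex 4.6 1.0 3.4
   vertex 5.4 2.6 5.0
   vertex 3.4 0.6 5.4
  endloop
 endfacet
 facet normal 0.854 -0.513 0.085
  outer loop
   vertex 4.6 1.0 3.4
   vertex 5.6 2.4 1.8
   vertex 5.4 2.6 5.0
  endloop
 endfacet
 facet normal 0.081 0.501 -0.862
  outer loop
   vertex 0.6 2.8 0.8
   vertex 5.8 5.4 2.8
   vertex 0.4 1.8 0.2
  endloop
 endfacet
 facet normal -0.944 -0.009 0.330
  outer loop
   vertex 0.6 2.8 0.8
   vertex 0.4 1.8 0.2
   vertex 1.8 1.4 4.2
  endloop
 endfacet
 facet normal -0.533 0.700 0.476
  outer loop
   vertex 0.6 2.8 0.8
   vertex 1.8 1.4 4.2
   vertex 5.8 5.4 2.8
  endloop
 endfacet
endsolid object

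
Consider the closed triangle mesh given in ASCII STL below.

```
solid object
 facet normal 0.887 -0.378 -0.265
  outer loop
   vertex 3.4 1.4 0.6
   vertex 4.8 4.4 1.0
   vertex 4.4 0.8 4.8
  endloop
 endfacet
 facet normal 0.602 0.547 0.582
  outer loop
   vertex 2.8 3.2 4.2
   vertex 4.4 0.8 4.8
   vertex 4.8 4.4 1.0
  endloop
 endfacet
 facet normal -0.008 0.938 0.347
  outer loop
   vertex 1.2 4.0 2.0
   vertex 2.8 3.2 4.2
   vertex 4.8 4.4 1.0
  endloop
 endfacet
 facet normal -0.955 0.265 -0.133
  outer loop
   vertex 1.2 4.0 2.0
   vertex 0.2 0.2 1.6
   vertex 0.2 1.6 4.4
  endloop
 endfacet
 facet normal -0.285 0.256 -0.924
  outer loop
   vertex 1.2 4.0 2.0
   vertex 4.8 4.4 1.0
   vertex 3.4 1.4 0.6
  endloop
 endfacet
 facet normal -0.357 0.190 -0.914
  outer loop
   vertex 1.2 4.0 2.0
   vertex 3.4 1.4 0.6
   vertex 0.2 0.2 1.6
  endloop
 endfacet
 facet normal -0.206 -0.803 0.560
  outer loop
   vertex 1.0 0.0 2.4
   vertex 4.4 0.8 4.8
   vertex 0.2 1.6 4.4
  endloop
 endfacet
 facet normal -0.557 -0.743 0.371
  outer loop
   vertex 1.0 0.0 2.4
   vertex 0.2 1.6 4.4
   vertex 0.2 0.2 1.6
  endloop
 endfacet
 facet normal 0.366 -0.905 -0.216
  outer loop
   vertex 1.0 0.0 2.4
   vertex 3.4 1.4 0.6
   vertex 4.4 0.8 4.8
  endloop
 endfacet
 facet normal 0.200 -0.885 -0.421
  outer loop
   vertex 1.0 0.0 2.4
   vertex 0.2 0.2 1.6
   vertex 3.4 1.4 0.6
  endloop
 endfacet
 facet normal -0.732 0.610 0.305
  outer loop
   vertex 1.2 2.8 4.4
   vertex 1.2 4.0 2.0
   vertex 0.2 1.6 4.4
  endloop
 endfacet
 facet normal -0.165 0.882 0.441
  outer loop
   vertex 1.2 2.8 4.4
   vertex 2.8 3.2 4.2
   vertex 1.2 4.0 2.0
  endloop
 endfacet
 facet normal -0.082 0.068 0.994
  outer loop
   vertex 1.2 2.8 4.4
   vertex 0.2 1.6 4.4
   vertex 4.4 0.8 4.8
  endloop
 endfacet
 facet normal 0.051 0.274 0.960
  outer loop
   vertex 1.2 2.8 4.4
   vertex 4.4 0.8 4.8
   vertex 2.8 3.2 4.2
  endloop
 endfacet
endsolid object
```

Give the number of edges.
21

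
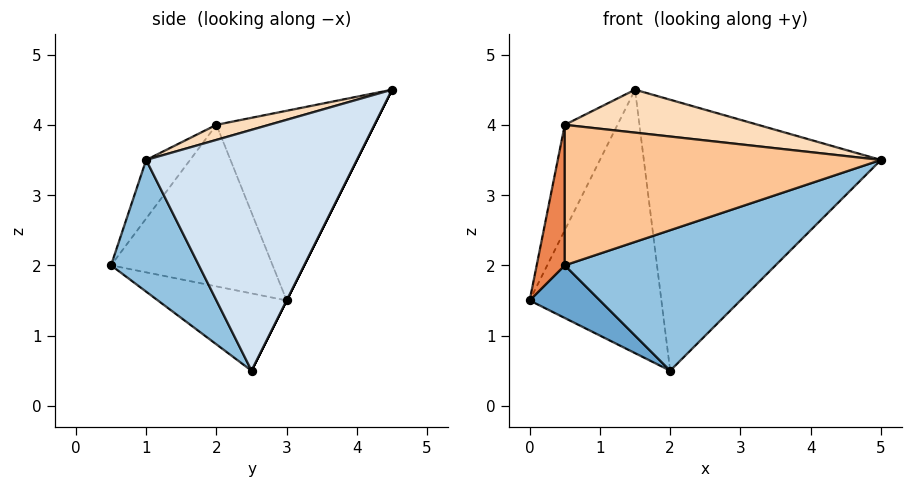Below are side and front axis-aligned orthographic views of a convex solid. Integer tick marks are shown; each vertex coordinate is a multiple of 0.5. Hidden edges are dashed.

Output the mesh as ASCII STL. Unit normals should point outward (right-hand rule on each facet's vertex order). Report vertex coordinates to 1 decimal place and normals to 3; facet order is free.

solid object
 facet normal -0.483 -0.264 -0.835
  outer loop
   vertex 2.0 2.5 0.5
   vertex 0.5 0.5 2.0
   vertex 0.0 3.0 1.5
  endloop
 endfacet
 facet normal 0.294 -0.705 -0.646
  outer loop
   vertex 2.0 2.5 0.5
   vertex 5.0 1.0 3.5
   vertex 0.5 0.5 2.0
  endloop
 endfacet
 facet normal 0.000 0.894 -0.447
  outer loop
   vertex 2.0 2.5 0.5
   vertex 0.0 3.0 1.5
   vertex 1.5 4.5 4.5
  endloop
 endfacet
 facet normal 0.638 0.718 -0.279
  outer loop
   vertex 2.0 2.5 0.5
   vertex 1.5 4.5 4.5
   vertex 5.0 1.0 3.5
  endloop
 endfacet
 facet normal -0.977 -0.170 0.127
  outer loop
   vertex 0.5 2.0 4.0
   vertex 0.0 3.0 1.5
   vertex 0.5 0.5 2.0
  endloop
 endfacet
 facet normal -0.905 0.302 0.302
  outer loop
   vertex 0.5 2.0 4.0
   vertex 1.5 4.5 4.5
   vertex 0.0 3.0 1.5
  endloop
 endfacet
 facet normal -0.110 -0.795 0.596
  outer loop
   vertex 0.5 2.0 4.0
   vertex 0.5 0.5 2.0
   vertex 5.0 1.0 3.5
  endloop
 endfacet
 facet normal 0.060 -0.219 0.974
  outer loop
   vertex 0.5 2.0 4.0
   vertex 5.0 1.0 3.5
   vertex 1.5 4.5 4.5
  endloop
 endfacet
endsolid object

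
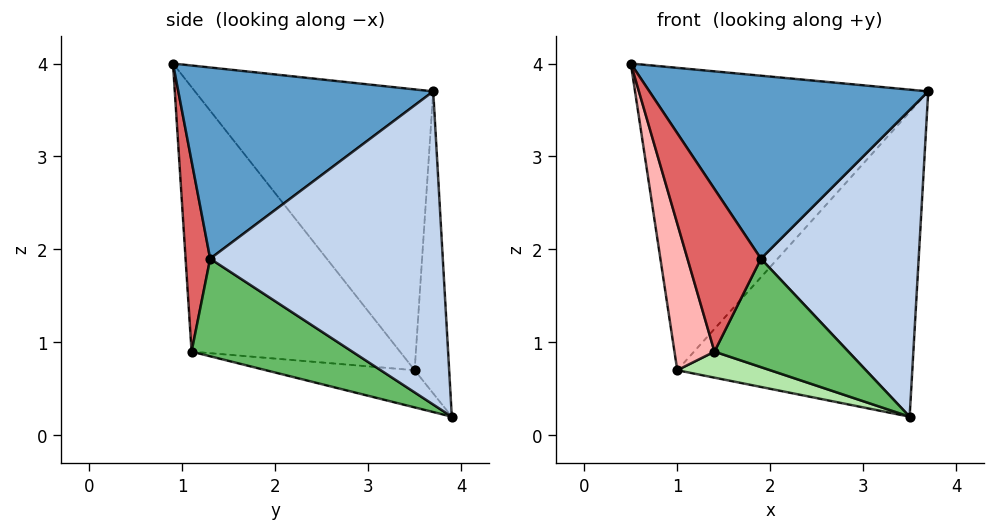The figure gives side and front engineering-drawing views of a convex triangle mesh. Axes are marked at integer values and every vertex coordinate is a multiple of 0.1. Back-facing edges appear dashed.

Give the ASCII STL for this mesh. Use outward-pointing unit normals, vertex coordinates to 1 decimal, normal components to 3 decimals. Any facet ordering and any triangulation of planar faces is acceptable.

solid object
 facet normal 0.645 -0.705 0.295
  outer loop
   vertex 1.9 1.3 1.9
   vertex 3.7 3.7 3.7
   vertex 0.5 0.9 4.0
  endloop
 endfacet
 facet normal 0.825 -0.559 -0.079
  outer loop
   vertex 1.9 1.3 1.9
   vertex 3.5 3.9 0.2
   vertex 3.7 3.7 3.7
  endloop
 endfacet
 facet normal -0.560 0.690 0.458
  outer loop
   vertex 1.0 3.5 0.7
   vertex 0.5 0.9 4.0
   vertex 3.7 3.7 3.7
  endloop
 endfacet
 facet normal -0.145 0.987 0.065
  outer loop
   vertex 1.0 3.5 0.7
   vertex 3.7 3.7 3.7
   vertex 3.5 3.9 0.2
  endloop
 endfacet
 facet normal 0.744 -0.620 -0.248
  outer loop
   vertex 1.4 1.1 0.9
   vertex 3.5 3.9 0.2
   vertex 1.9 1.3 1.9
  endloop
 endfacet
 facet normal -0.178 -0.111 -0.978
  outer loop
   vertex 1.4 1.1 0.9
   vertex 1.0 3.5 0.7
   vertex 3.5 3.9 0.2
  endloop
 endfacet
 facet normal 0.317 -0.948 0.031
  outer loop
   vertex 1.4 1.1 0.9
   vertex 1.9 1.3 1.9
   vertex 0.5 0.9 4.0
  endloop
 endfacet
 facet normal -0.941 -0.181 -0.285
  outer loop
   vertex 1.4 1.1 0.9
   vertex 0.5 0.9 4.0
   vertex 1.0 3.5 0.7
  endloop
 endfacet
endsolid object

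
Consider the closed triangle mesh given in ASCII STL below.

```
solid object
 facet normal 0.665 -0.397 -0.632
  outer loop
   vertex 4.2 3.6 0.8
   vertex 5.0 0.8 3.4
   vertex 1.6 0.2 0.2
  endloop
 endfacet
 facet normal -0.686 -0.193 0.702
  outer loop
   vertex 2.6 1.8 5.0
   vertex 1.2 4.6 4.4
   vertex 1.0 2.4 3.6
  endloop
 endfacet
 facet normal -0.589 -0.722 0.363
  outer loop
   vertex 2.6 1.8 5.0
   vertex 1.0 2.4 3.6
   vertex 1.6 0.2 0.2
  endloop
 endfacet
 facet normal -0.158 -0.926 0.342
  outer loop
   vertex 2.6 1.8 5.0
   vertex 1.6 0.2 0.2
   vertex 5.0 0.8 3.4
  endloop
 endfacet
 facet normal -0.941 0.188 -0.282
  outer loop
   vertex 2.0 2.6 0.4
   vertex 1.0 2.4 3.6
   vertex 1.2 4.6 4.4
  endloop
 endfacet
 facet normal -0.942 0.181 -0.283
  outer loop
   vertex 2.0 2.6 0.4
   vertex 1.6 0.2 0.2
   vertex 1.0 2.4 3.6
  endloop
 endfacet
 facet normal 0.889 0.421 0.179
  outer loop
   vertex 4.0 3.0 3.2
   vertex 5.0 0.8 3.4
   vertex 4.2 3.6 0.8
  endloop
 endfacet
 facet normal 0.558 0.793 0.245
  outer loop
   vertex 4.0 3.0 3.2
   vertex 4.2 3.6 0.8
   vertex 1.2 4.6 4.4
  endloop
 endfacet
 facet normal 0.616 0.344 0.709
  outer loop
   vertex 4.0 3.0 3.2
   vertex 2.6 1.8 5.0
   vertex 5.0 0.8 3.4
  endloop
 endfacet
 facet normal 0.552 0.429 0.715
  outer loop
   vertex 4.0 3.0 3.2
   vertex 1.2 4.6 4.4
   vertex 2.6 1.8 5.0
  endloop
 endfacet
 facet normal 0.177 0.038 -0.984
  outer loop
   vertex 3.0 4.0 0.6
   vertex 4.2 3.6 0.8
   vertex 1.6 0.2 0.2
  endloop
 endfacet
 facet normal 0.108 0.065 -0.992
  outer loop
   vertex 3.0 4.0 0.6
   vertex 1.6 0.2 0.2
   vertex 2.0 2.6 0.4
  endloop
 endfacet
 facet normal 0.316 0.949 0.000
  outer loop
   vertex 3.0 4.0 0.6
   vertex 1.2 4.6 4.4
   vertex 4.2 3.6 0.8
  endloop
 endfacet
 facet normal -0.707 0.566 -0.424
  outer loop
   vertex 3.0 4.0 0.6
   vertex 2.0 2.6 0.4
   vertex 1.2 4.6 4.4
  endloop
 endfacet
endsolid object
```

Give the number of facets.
14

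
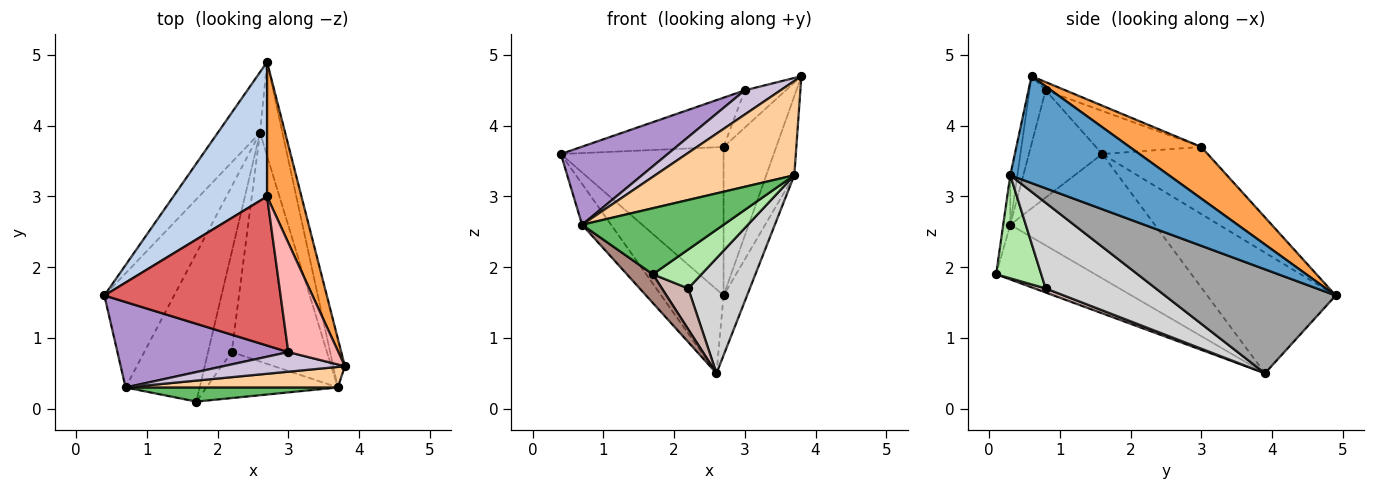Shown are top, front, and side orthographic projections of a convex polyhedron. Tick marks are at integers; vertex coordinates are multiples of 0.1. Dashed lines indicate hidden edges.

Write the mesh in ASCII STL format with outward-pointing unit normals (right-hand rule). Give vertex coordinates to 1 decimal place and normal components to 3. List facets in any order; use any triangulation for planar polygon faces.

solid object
 facet normal 0.979 0.173 -0.107
  outer loop
   vertex 3.7 0.3 3.3
   vertex 2.7 4.9 1.6
   vertex 3.8 0.6 4.7
  endloop
 endfacet
 facet normal -0.433 0.668 0.605
  outer loop
   vertex 2.7 3.0 3.7
   vertex 2.7 4.9 1.6
   vertex 0.4 1.6 3.6
  endloop
 endfacet
 facet normal 0.710 0.522 0.473
  outer loop
   vertex 2.7 3.0 3.7
   vertex 3.8 0.6 4.7
   vertex 2.7 4.9 1.6
  endloop
 endfacet
 facet normal -0.050 -0.976 0.213
  outer loop
   vertex 0.7 0.3 2.6
   vertex 3.7 0.3 3.3
   vertex 3.8 0.6 4.7
  endloop
 endfacet
 facet normal -0.049 -0.977 0.209
  outer loop
   vertex 0.7 0.3 2.6
   vertex 1.7 0.1 1.9
   vertex 3.7 0.3 3.3
  endloop
 endfacet
 facet normal 0.514 -0.554 -0.655
  outer loop
   vertex 2.2 0.8 1.7
   vertex 3.7 0.3 3.3
   vertex 1.7 0.1 1.9
  endloop
 endfacet
 facet normal -0.226 0.306 0.925
  outer loop
   vertex 3.0 0.8 4.5
   vertex 2.7 3.0 3.7
   vertex 0.4 1.6 3.6
  endloop
 endfacet
 facet normal -0.154 0.319 0.935
  outer loop
   vertex 3.0 0.8 4.5
   vertex 3.8 0.6 4.7
   vertex 2.7 3.0 3.7
  endloop
 endfacet
 facet normal -0.420 -0.612 0.670
  outer loop
   vertex 3.0 0.8 4.5
   vertex 0.4 1.6 3.6
   vertex 0.7 0.3 2.6
  endloop
 endfacet
 facet normal -0.332 -0.733 0.594
  outer loop
   vertex 3.0 0.8 4.5
   vertex 0.7 0.3 2.6
   vertex 3.8 0.6 4.7
  endloop
 endfacet
 facet normal -0.587 -0.154 -0.795
  outer loop
   vertex 2.6 3.9 0.5
   vertex 1.7 0.1 1.9
   vertex 0.7 0.3 2.6
  endloop
 endfacet
 facet normal 0.158 -0.374 -0.914
  outer loop
   vertex 2.6 3.9 0.5
   vertex 2.2 0.8 1.7
   vertex 1.7 0.1 1.9
  endloop
 endfacet
 facet normal -0.858 0.416 -0.300
  outer loop
   vertex 2.6 3.9 0.5
   vertex 0.4 1.6 3.6
   vertex 2.7 4.9 1.6
  endloop
 endfacet
 facet normal -0.859 0.172 -0.482
  outer loop
   vertex 2.6 3.9 0.5
   vertex 0.7 0.3 2.6
   vertex 0.4 1.6 3.6
  endloop
 endfacet
 facet normal 0.969 0.133 -0.209
  outer loop
   vertex 2.6 3.9 0.5
   vertex 2.7 4.9 1.6
   vertex 3.7 0.3 3.3
  endloop
 endfacet
 facet normal 0.626 -0.350 -0.697
  outer loop
   vertex 2.6 3.9 0.5
   vertex 3.7 0.3 3.3
   vertex 2.2 0.8 1.7
  endloop
 endfacet
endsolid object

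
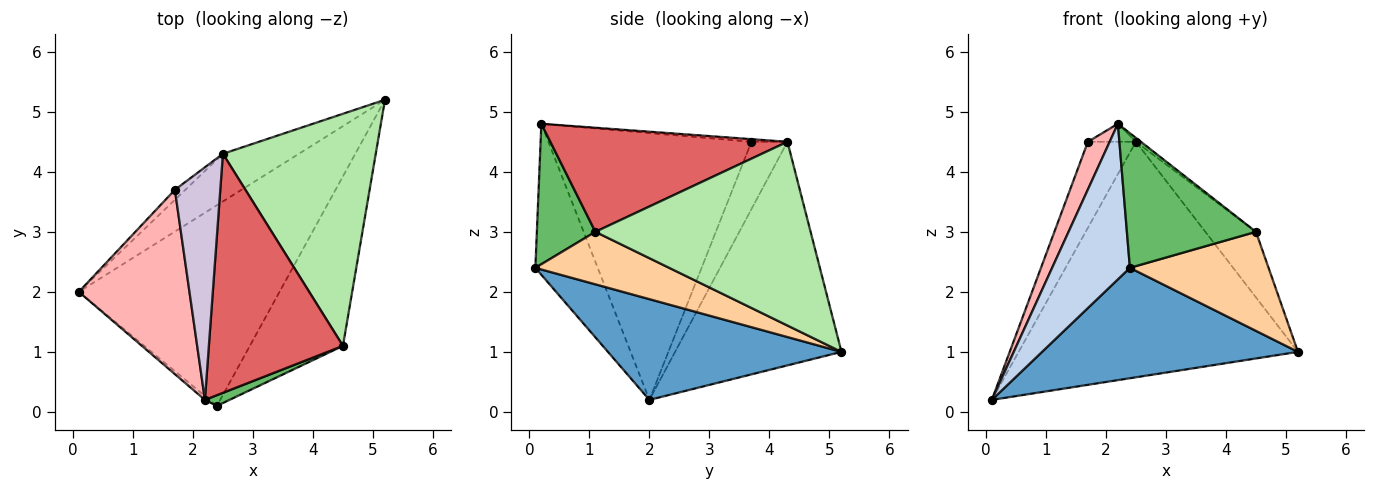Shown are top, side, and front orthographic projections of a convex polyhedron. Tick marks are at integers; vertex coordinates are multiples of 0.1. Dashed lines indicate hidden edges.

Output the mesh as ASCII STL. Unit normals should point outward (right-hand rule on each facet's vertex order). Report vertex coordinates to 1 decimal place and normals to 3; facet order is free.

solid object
 facet normal 0.403 -0.441 -0.802
  outer loop
   vertex 2.4 0.1 2.4
   vertex 0.1 2.0 0.2
   vertex 5.2 5.2 1.0
  endloop
 endfacet
 facet normal -0.626 -0.780 -0.020
  outer loop
   vertex 2.2 0.2 4.8
   vertex 0.1 2.0 0.2
   vertex 2.4 0.1 2.4
  endloop
 endfacet
 facet normal -0.504 0.846 -0.171
  outer loop
   vertex 2.5 4.3 4.5
   vertex 5.2 5.2 1.0
   vertex 0.1 2.0 0.2
  endloop
 endfacet
 facet normal 0.438 -0.453 -0.776
  outer loop
   vertex 4.5 1.1 3.0
   vertex 2.4 0.1 2.4
   vertex 5.2 5.2 1.0
  endloop
 endfacet
 facet normal 0.412 -0.908 0.072
  outer loop
   vertex 4.5 1.1 3.0
   vertex 2.2 0.2 4.8
   vertex 2.4 0.1 2.4
  endloop
 endfacet
 facet normal 0.757 0.178 0.629
  outer loop
   vertex 4.5 1.1 3.0
   vertex 5.2 5.2 1.0
   vertex 2.5 4.3 4.5
  endloop
 endfacet
 facet normal 0.613 0.013 0.790
  outer loop
   vertex 4.5 1.1 3.0
   vertex 2.5 4.3 4.5
   vertex 2.2 0.2 4.8
  endloop
 endfacet
 facet normal -0.919 -0.099 0.381
  outer loop
   vertex 1.7 3.7 4.5
   vertex 0.1 2.0 0.2
   vertex 2.2 0.2 4.8
  endloop
 endfacet
 facet normal -0.597 0.797 -0.093
  outer loop
   vertex 1.7 3.7 4.5
   vertex 2.5 4.3 4.5
   vertex 0.1 2.0 0.2
  endloop
 endfacet
 facet normal -0.058 0.077 0.995
  outer loop
   vertex 1.7 3.7 4.5
   vertex 2.2 0.2 4.8
   vertex 2.5 4.3 4.5
  endloop
 endfacet
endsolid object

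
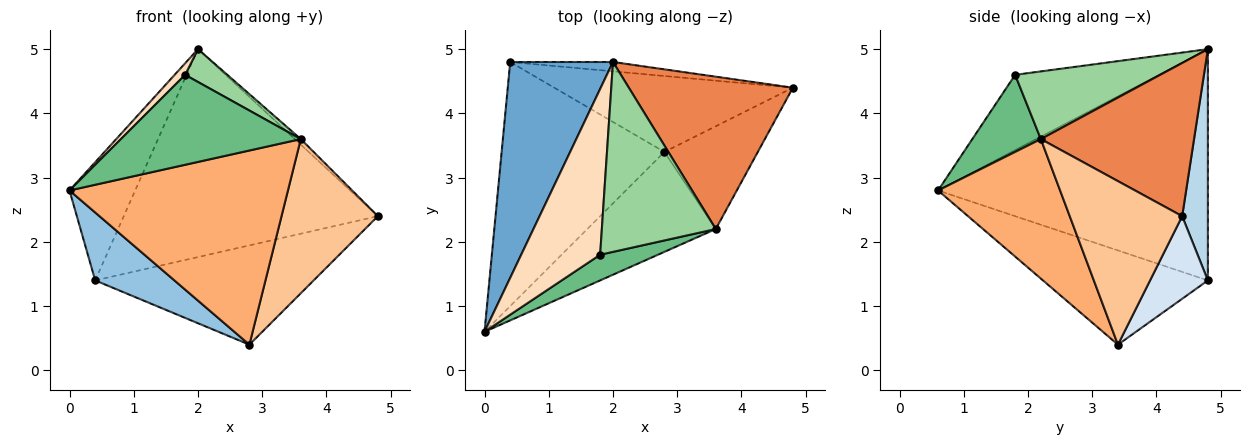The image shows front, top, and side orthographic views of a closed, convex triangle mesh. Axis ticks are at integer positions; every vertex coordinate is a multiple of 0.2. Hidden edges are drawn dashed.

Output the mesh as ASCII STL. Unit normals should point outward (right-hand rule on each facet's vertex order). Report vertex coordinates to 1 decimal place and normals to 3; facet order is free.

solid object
 facet normal -0.892 0.217 0.396
  outer loop
   vertex 0.4 4.8 1.4
   vertex 0.0 0.6 2.8
   vertex 2.0 4.8 5.0
  endloop
 endfacet
 facet normal -0.487 -0.234 -0.841
  outer loop
   vertex 0.4 4.8 1.4
   vertex 2.8 3.4 0.4
   vertex 0.0 0.6 2.8
  endloop
 endfacet
 facet normal 0.101 0.994 -0.045
  outer loop
   vertex 0.4 4.8 1.4
   vertex 2.0 4.8 5.0
   vertex 4.8 4.4 2.4
  endloop
 endfacet
 facet normal 0.206 0.777 -0.594
  outer loop
   vertex 0.4 4.8 1.4
   vertex 4.8 4.4 2.4
   vertex 2.8 3.4 0.4
  endloop
 endfacet
 facet normal 0.682 0.026 0.731
  outer loop
   vertex 3.6 2.2 3.6
   vertex 4.8 4.4 2.4
   vertex 2.0 4.8 5.0
  endloop
 endfacet
 facet normal 0.445 -0.796 -0.410
  outer loop
   vertex 3.6 2.2 3.6
   vertex 0.0 0.6 2.8
   vertex 2.8 3.4 0.4
  endloop
 endfacet
 facet normal 0.697 -0.597 -0.398
  outer loop
   vertex 3.6 2.2 3.6
   vertex 2.8 3.4 0.4
   vertex 4.8 4.4 2.4
  endloop
 endfacet
 facet normal -0.689 -0.050 0.723
  outer loop
   vertex 1.8 1.8 4.6
   vertex 2.0 4.8 5.0
   vertex 0.0 0.6 2.8
  endloop
 endfacet
 facet normal 0.344 -0.903 0.258
  outer loop
   vertex 1.8 1.8 4.6
   vertex 0.0 0.6 2.8
   vertex 3.6 2.2 3.6
  endloop
 endfacet
 facet normal 0.505 -0.147 0.850
  outer loop
   vertex 1.8 1.8 4.6
   vertex 3.6 2.2 3.6
   vertex 2.0 4.8 5.0
  endloop
 endfacet
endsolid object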